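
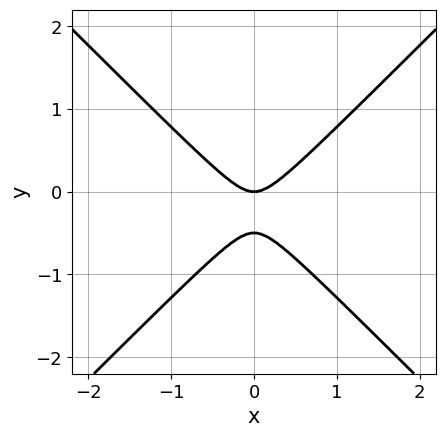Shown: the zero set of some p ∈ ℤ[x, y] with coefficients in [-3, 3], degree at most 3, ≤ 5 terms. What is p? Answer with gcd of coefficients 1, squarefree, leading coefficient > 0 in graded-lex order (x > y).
1. The degree is 2 — a generic line meets the curve in up to 2 points.
2. Symmetries: the x ↦ −x reflection is a symmetry, so x appears only in even powers.
3. From the visible intercepts: it meets the y-axis at y = 0 (among the integer gridlines); it meets the x-axis at x = 0 (among the integer gridlines).
4. Fitting integer coefficients to these (and the overall shape) gives p.

2*x^2 - 2*y^2 - y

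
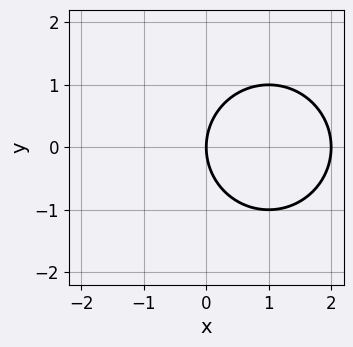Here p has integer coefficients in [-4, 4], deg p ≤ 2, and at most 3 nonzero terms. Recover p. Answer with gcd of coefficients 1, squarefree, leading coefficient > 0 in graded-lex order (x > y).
1. deg p = 2. No degree-1 curve has this shape.
2. Symmetries: mirror symmetry y ↦ −y ⇒ only even powers of y.
3. From the visible intercepts: it meets the y-axis at y = 0 (among the integer gridlines); among the integer gridlines, it crosses the x-axis at x ∈ {0, 2}.
4. Assembling these constraints gives the stated polynomial.

x^2 + y^2 - 2*x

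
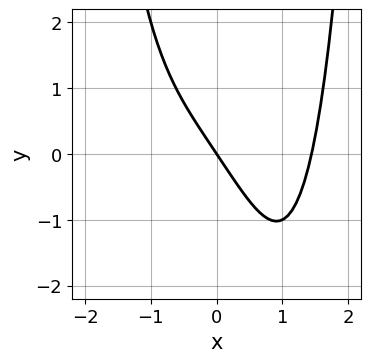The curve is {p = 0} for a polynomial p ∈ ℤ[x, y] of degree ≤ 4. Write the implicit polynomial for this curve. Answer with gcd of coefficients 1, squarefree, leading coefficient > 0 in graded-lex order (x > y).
First, the degree is 4 — no degree-3 curve has this shape.
Then, against the integer gridlines: it crosses the y-axis at the gridline y = 0; it crosses the x-axis at the gridline x = 0.
Finally, putting this together gives p.

x^4 - 3*x - 2*y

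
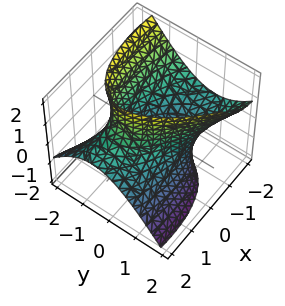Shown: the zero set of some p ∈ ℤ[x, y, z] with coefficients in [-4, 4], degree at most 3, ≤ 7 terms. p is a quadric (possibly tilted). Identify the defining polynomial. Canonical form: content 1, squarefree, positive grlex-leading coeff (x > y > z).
deg p = 2. The shape is more complex than any degree-1 surface.
Reading off the gridlines: it misses every integer gridline on the z-axis; the y-axis gridline crossings are at y ∈ {-1, 1}.
Together with the visible shape, these determine p as stated.

x^2 + 2*x*y + 3*x*z + 3*y^2 - z^2 - 3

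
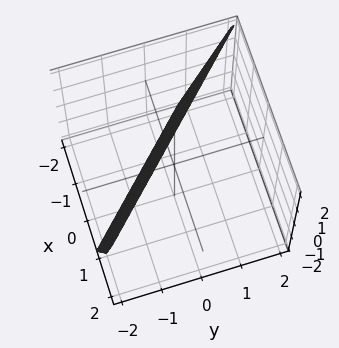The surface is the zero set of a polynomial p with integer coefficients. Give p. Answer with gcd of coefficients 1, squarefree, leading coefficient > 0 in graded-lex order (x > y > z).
(a) Degree: the surface is flat (a plane), so deg p = 1.
(b) From the axis intercepts and sections: it meets the z-axis at z = 2 (among the integer gridlines).
(c) These observations pin down the coefficients.

3*x + 3*y - z + 2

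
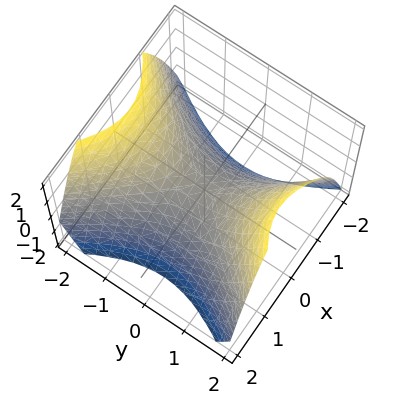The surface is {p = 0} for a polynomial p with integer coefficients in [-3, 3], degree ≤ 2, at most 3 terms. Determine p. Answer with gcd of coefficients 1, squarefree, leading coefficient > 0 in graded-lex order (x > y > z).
3*x^2 - 2*y^2 + 3*z

The degree is 2 — a saddle surface; a quadric.
Symmetries: it's symmetric under x → −x, forcing even powers of x; it's symmetric under y → −y, forcing even powers of y.
From the visible intercepts: it meets the y-axis at y = 0 (among the integer gridlines); it meets the x-axis at x = 0 (among the integer gridlines).
Matching integer coefficients to the picture gives p.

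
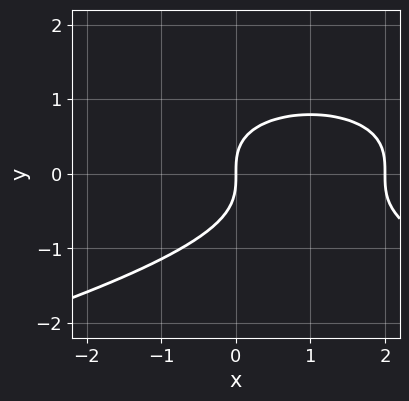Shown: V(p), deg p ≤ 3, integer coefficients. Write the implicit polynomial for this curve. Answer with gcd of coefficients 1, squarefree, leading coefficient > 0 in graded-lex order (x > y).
(a) The degree is 3 — no degree-2 curve has this shape.
(b) From the axis intercepts and sections: it meets the y-axis at y = 0 (among the integer gridlines); among the integer gridlines, it crosses the x-axis at x ∈ {0, 2}.
(c) These observations pin down the coefficients.

2*y^3 + x^2 - 2*x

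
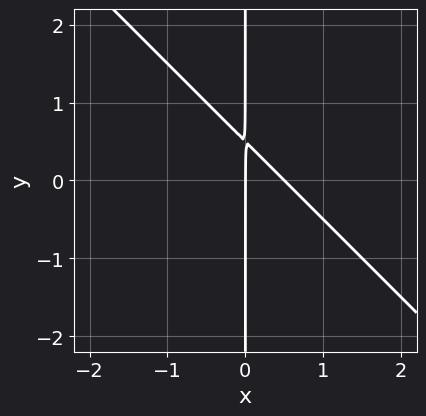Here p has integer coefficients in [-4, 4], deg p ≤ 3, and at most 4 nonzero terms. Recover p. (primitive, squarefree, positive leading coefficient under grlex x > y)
2*x^2 + 2*x*y - x

The degree is 2 — the shape is more complex than any degree-1 curve.
Against the integer gridlines: it meets the x-axis at x = 0 (among the integer gridlines); the visible y-axis segment lies entirely on the curve.
Matching integer coefficients to the picture gives p.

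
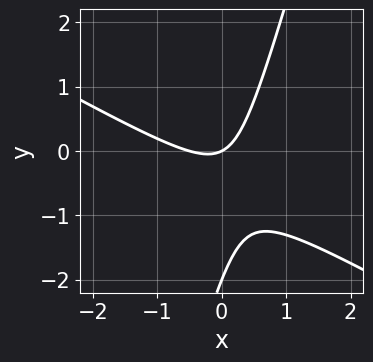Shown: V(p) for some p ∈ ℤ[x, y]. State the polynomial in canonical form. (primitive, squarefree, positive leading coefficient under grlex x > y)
2*x^2 + 3*x*y - y^2 + x - 2*y

Degree: a generic line meets the curve in up to 2 points, so deg p = 2.
Reading off the gridlines: it meets the x-axis at x = 0 (among the integer gridlines); among the integer gridlines, it crosses the y-axis at y ∈ {-2, 0}.
Together with the visible shape, these determine p as stated.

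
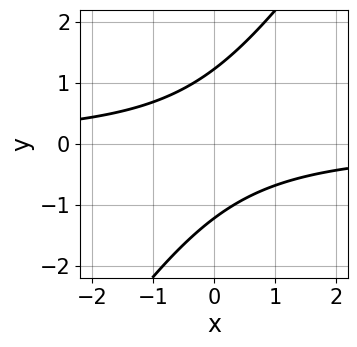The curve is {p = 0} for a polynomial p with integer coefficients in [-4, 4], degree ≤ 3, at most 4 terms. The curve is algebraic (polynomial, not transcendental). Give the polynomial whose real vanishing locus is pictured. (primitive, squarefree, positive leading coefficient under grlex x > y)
The degree is 2 — the shape is more complex than any degree-1 curve.
From the axis intercepts and sections: the curve avoids every integer x-axis point in the box.
Solving for integer coefficients yields p as stated.

3*x*y - 2*y^2 + 3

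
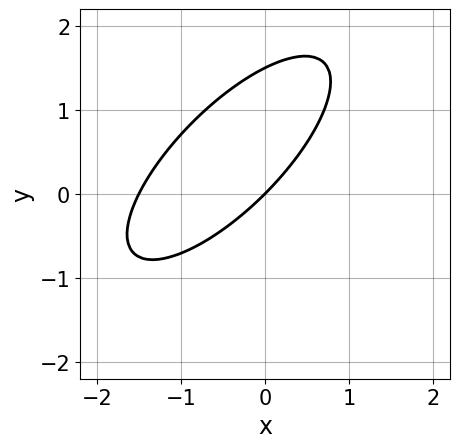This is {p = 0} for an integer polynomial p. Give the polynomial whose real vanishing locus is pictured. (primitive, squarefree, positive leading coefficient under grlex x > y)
2*x^2 - 3*x*y + 2*y^2 + 3*x - 3*y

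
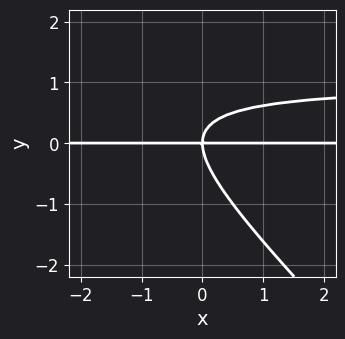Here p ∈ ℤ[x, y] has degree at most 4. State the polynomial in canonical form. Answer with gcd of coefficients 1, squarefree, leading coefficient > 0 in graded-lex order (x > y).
x*y^2 + y^3 - x*y

(a) The degree is 3 — no degree-2 curve has this shape.
(b) Against the integer gridlines: every point of the x-axis in the box is on the curve; one y-axis crossing is at y = 0.
(c) Putting this together gives p.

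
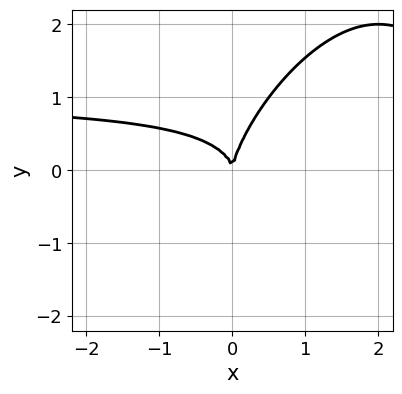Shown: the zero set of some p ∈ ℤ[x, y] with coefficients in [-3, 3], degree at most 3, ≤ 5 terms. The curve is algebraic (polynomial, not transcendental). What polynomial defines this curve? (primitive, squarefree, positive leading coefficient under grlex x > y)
2*x^2*y - 2*x*y^2 + y^3 - 2*x^2

Degree: a generic line meets the curve in up to 3 points, so deg p = 3.
From the axis intercepts and sections: it crosses the x-axis at the gridline x = 0; one y-axis crossing is at y = 0.
Together with the visible shape, these determine p as stated.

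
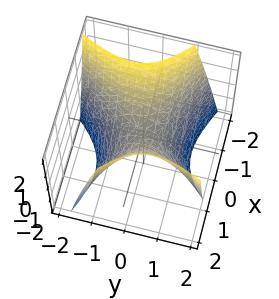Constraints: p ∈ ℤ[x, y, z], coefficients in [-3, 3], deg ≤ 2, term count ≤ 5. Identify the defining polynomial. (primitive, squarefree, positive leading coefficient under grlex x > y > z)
x^2 + x*y - y^2 - z

(a) The degree is 2 — a generic line meets the surface in up to 2 points.
(b) Reading off the gridlines: it meets the x-axis at x = 0 (among the integer gridlines); it crosses the z-axis at the gridline z = 0; it meets the y-axis at y = 0 (among the integer gridlines).
(c) Assembling these constraints gives the stated polynomial.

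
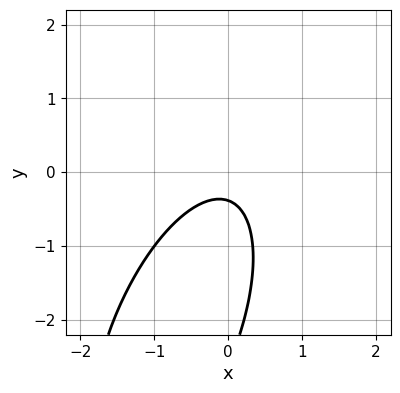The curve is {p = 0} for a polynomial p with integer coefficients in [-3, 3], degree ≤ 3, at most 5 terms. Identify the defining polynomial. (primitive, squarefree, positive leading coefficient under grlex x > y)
3*x^2 - 2*x*y + y^2 + 3*y + 1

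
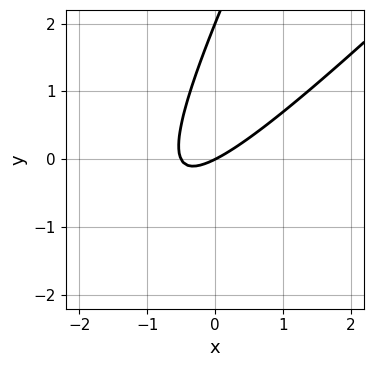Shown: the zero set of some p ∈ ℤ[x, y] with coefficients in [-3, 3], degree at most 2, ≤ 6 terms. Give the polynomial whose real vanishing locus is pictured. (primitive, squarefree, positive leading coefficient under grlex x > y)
2*x^2 - 3*x*y + y^2 + x - 2*y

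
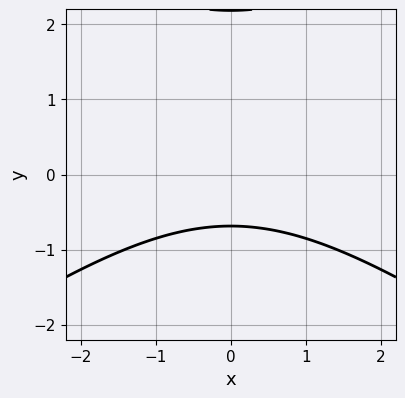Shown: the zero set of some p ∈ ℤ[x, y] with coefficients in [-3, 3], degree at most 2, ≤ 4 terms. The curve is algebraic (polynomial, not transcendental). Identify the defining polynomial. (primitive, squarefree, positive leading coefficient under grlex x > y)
x^2 - 2*y^2 + 3*y + 3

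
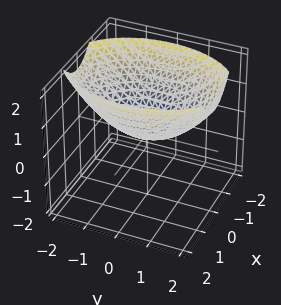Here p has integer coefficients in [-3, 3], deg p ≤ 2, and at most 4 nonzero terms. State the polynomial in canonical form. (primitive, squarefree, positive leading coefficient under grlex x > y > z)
2*x^2 + y^2 - 3*z

First, degree: a single bowl opening along one axis; a quadric, so deg p = 2.
Then, symmetries: the x ↦ −x reflection is a symmetry, so x appears only in even powers; it's symmetric under y → −y, forcing even powers of y.
Next, checking where it meets the axes: one x-axis crossing is at x = 0; one y-axis crossing is at y = 0; one z-axis crossing is at z = 0.
Finally, putting this together gives p.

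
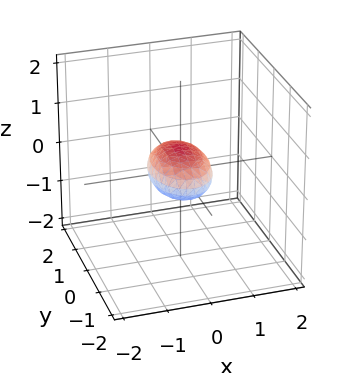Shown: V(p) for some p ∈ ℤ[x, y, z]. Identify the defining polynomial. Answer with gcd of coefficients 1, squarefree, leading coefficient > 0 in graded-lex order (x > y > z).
2*x^2 + y^2 + 3*z^2 - 1

(a) deg p = 2.
(b) Symmetries: the z ↦ −z reflection is a symmetry, so z appears only in even powers; mirror symmetry y ↦ −y ⇒ only even powers of y; the x ↦ −x reflection is a symmetry, so x appears only in even powers.
(c) Reading off the gridlines: among the integer gridlines, it crosses the y-axis at y ∈ {-1, 1}.
(d) The integer polynomial consistent with all of this is the stated p.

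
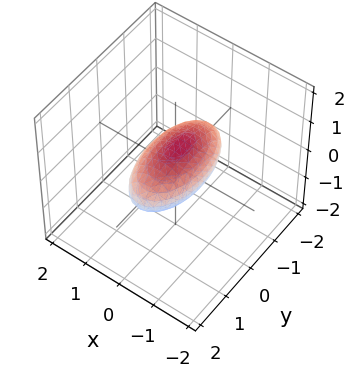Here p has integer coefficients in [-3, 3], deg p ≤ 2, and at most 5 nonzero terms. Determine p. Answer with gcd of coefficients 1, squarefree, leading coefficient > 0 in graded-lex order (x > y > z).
3*x^2 + x*z + y^2 + 3*z^2 - 2

(a) Degree: the shape is more complex than any degree-1 surface, so deg p = 2.
(b) The integer polynomial consistent with all of this is the stated p.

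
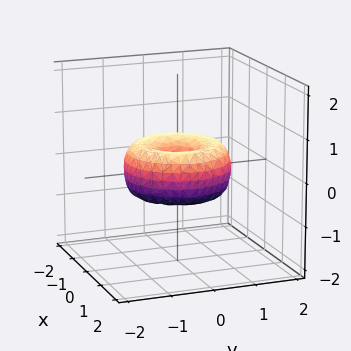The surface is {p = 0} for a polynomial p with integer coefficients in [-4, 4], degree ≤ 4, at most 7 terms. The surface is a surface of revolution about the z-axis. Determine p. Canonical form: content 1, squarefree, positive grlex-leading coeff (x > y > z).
2*x^4 + 4*x^2*y^2 + 2*y^4 - 3*x^2 - 3*y^2 + 3*z^2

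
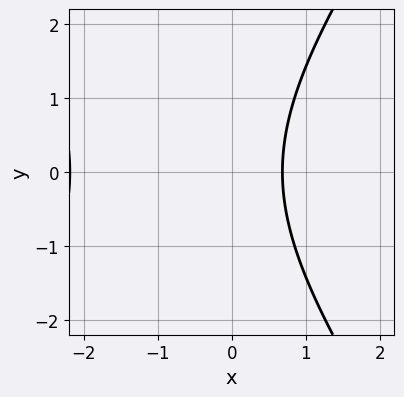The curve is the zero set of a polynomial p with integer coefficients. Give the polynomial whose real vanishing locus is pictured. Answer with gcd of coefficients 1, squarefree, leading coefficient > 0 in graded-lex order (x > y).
2*x^2 - y^2 + 3*x - 3

First, degree: no degree-1 curve has this shape, so deg p = 2.
Next, symmetries: mirror symmetry y ↦ −y ⇒ only even powers of y.
Then, from the axis intercepts and sections: the curve avoids every integer y-axis point in the box.
Finally, the integer polynomial consistent with all of this is the stated p.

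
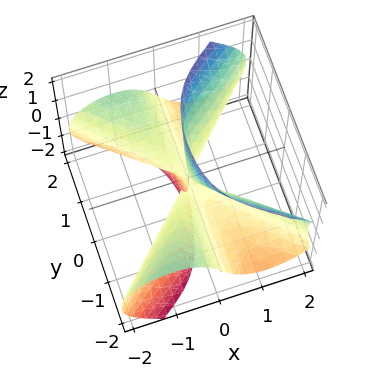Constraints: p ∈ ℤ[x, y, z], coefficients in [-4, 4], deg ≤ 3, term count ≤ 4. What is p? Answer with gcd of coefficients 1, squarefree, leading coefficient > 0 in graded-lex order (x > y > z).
2*x^3 - 2*x*y^2 + 3*x*z^2 - y^2*z

1. deg p = 3. The shape is more complex than any degree-2 surface.
2. From the axis intercepts and sections: the visible z-axis segment lies entirely on the surface; one x-axis crossing is at x = 0; the visible y-axis segment lies entirely on the surface.
3. Putting this together gives p.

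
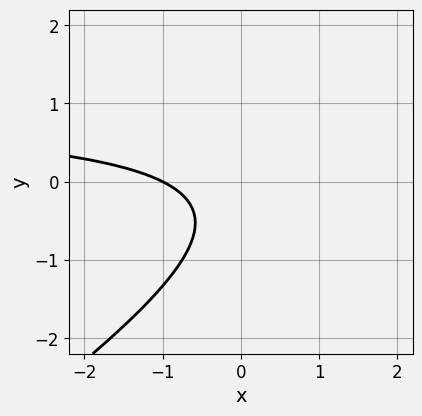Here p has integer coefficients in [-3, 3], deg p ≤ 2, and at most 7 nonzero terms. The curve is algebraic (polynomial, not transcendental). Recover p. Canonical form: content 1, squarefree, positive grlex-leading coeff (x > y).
2*x*y - 3*y^2 - 2*x - 2*y - 2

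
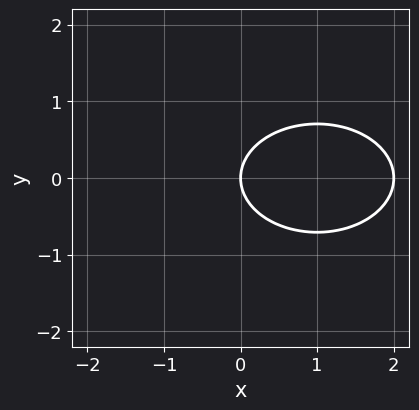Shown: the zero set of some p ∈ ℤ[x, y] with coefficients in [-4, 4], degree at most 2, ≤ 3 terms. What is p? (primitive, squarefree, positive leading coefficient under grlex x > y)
x^2 + 2*y^2 - 2*x

First, deg p = 2. No degree-1 curve has this shape.
Then, symmetries: it's symmetric under y → −y, forcing even powers of y.
Then, from the axis intercepts and sections: among the integer gridlines, it crosses the x-axis at x ∈ {0, 2}; it meets the y-axis at y = 0 (among the integer gridlines).
Finally, assembling these constraints gives the stated polynomial.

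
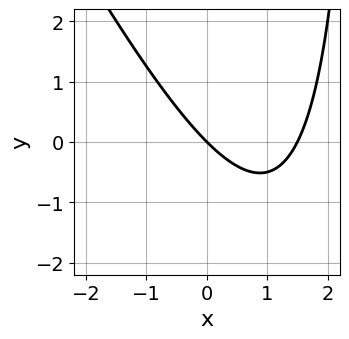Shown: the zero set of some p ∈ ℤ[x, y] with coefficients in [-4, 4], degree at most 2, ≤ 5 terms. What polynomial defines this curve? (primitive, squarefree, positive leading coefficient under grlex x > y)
First, degree: the shape is more complex than any degree-1 curve, so deg p = 2.
Then, reading off the gridlines: one x-axis crossing is at x = 0; it meets the y-axis at y = 0 (among the integer gridlines).
Finally, these observations pin down the coefficients.

2*x^2 + x*y - 3*x - 3*y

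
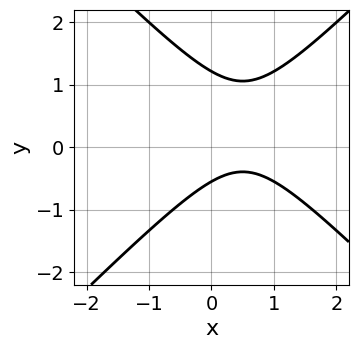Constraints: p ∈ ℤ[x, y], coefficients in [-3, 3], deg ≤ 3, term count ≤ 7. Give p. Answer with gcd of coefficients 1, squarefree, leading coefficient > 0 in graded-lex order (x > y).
1. deg p = 2. A generic line meets the curve in up to 2 points.
2. Checking where it meets the axes: no x-intercept at any integer in the box.
3. Matching integer coefficients to the picture gives p.

3*x^2 - 3*y^2 - 3*x + 2*y + 2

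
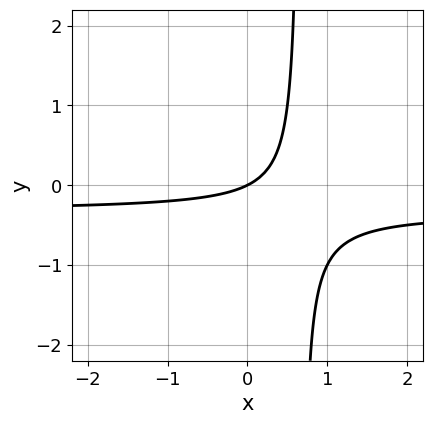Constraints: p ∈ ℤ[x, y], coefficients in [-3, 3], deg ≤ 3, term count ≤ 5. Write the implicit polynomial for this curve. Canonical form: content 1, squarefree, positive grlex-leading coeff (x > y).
3*x*y + x - 2*y

(a) Degree: no degree-1 curve has this shape, so deg p = 2.
(b) From the visible intercepts: one y-axis crossing is at y = 0; one x-axis crossing is at x = 0.
(c) Matching integer coefficients to the picture gives p.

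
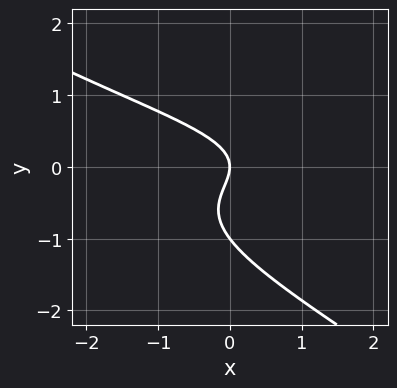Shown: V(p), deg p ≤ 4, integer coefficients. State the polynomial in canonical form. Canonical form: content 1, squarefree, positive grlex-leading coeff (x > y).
2*x*y^2 + 3*y^3 + 3*y^2 + 2*x

First, the degree is 3 — the shape is more complex than any degree-2 curve.
Then, reading off the gridlines: it meets the x-axis at x = 0 (among the integer gridlines); the y-axis gridline crossings are at y ∈ {-1, 0}.
Finally, matching integer coefficients to the picture gives p.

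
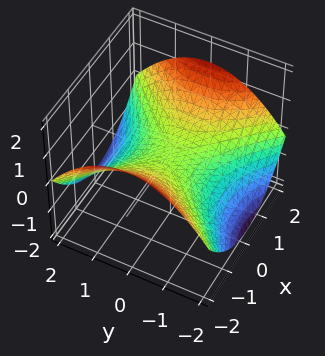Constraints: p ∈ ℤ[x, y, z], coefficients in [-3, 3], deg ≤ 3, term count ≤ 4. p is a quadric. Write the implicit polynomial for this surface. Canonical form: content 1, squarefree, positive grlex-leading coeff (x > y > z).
First, deg p = 2. A saddle surface; a quadric.
Next, symmetries: it's symmetric under y → −y, forcing even powers of y; mirror symmetry x ↦ −x ⇒ only even powers of x.
Then, from the axis intercepts and sections: it meets the z-axis at z = 0 (among the integer gridlines); one x-axis crossing is at x = 0; one y-axis crossing is at y = 0.
Finally, fitting integer coefficients to these (and the overall shape) gives p.

x^2 - y^2 - 3*z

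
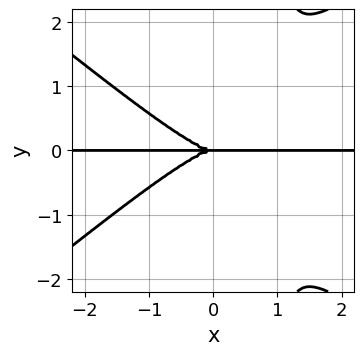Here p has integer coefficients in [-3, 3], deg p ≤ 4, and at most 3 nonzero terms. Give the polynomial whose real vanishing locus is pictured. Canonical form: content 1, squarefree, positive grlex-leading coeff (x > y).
2*x^3*y - 3*x*y^3 + 3*y^3

deg p = 4. The shape is more complex than any degree-3 curve.
Observable constraints: it crosses the y-axis at the gridline y = 0; every point of the x-axis in the box is on the curve.
Solving for integer coefficients yields p as stated.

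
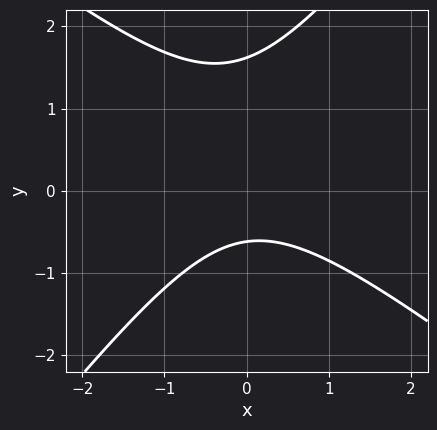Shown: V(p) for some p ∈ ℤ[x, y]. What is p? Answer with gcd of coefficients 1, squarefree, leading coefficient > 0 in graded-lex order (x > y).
2*x^2 + x*y - 2*y^2 + 2*y + 2

(a) The degree is 2 — no degree-1 curve has this shape.
(b) From the axis intercepts and sections: it misses every integer gridline on the x-axis.
(c) These observations pin down the coefficients.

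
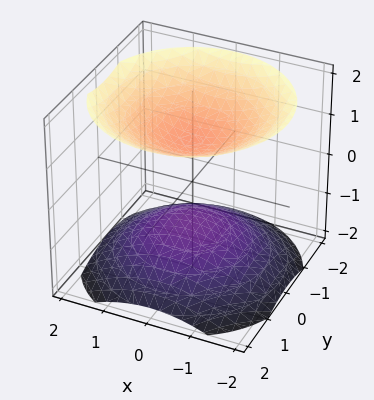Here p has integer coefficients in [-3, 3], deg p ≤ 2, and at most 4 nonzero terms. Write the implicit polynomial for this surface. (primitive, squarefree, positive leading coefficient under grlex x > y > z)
2*x^2 + 2*y^2 - 3*z^2 + 3

First, there are 2 components. They look like related sheets of one shape, so recover p as a whole.
Then, degree: two sheets facing apart; a quadric, so deg p = 2.
Then, symmetries: every cross-section ⟂ z is a circle, so x, y appear only via x² + y²; the z ↦ −z reflection is a symmetry, so z appears only in even powers.
Then, from the visible intercepts: the z-axis gridline crossings are at z ∈ {-1, 1}; the surface avoids every integer y-axis point in the box; the surface avoids every integer x-axis point in the box.
Finally, fitting integer coefficients to these (and the overall shape) gives p.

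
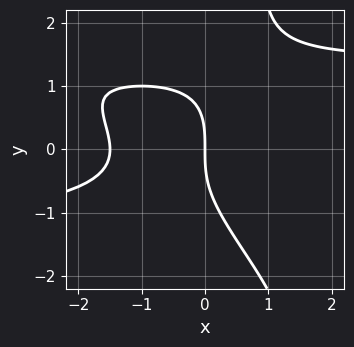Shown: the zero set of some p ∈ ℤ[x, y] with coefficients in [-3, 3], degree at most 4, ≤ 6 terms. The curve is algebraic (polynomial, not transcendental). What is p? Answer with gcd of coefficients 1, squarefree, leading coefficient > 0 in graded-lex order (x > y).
First, deg p = 4.
Then, reading off the gridlines: it meets the x-axis at x = 0 (among the integer gridlines); one y-axis crossing is at y = 0.
Finally, putting this together gives p.

x^2*y^2 + x*y^3 - y^3 - 2*x^2 - 3*x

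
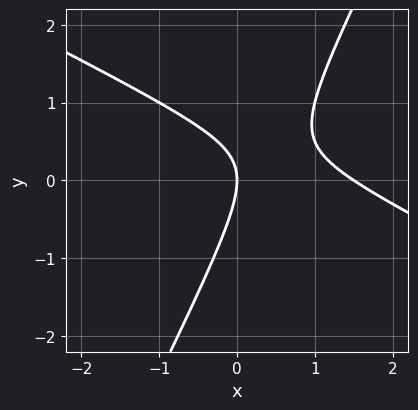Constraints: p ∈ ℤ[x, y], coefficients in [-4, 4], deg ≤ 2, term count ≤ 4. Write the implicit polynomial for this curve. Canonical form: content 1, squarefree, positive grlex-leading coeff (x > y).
2*x^2 + 3*x*y - 2*y^2 - 3*x

First, deg p = 2. A generic line meets the curve in up to 2 points.
Next, from the visible intercepts: it meets the y-axis at y = 0 (among the integer gridlines); it crosses the x-axis at the gridline x = 0.
Finally, assembling these constraints gives the stated polynomial.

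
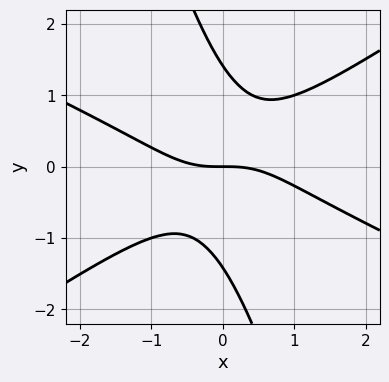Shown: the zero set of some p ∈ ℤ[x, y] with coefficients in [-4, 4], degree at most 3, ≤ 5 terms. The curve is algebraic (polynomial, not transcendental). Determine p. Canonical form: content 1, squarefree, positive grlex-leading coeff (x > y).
x^3 + x^2*y - 3*x*y^2 - y^3 + 2*y

First, deg p = 3. No degree-2 curve has this shape.
Next, from the visible intercepts: it meets the x-axis at x = 0 (among the integer gridlines); one y-axis crossing is at y = 0.
Finally, fitting integer coefficients to these (and the overall shape) gives p.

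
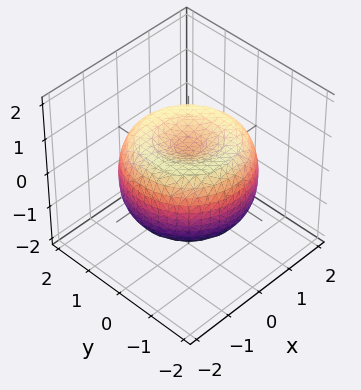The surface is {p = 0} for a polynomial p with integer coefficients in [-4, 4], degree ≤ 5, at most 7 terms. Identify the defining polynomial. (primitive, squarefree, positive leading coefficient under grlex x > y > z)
1. Degree: a generic line meets the surface in up to 4 points, so deg p = 4.
2. Symmetries: every cross-section ⟂ z is a circle, so x, y appear only via x² + y².
3. Reading off the gridlines: a circular section at z = 0 has radius between 1 and 2.
4. Assembling these constraints gives the stated polynomial.

x^4 + 2*x^2*y^2 + y^4 - 2*x^2 - 2*y^2 + 2*z^2 - 1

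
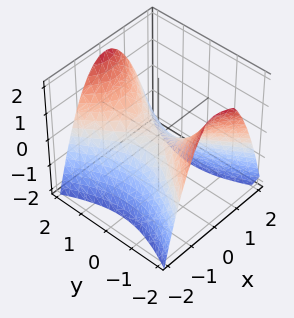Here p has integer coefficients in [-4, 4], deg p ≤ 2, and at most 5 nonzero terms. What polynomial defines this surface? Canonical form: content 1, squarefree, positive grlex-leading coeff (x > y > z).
2*x^2 - y^2 + 2*z

1. Degree: a hyperbolic paraboloid; a quadric, so deg p = 2.
2. Symmetries: the x ↦ −x reflection is a symmetry, so x appears only in even powers; the y ↦ −y reflection is a symmetry, so y appears only in even powers.
3. Reading off the gridlines: it crosses the z-axis at the gridline z = 0; one x-axis crossing is at x = 0; one y-axis crossing is at y = 0.
4. Solving for integer coefficients yields p as stated.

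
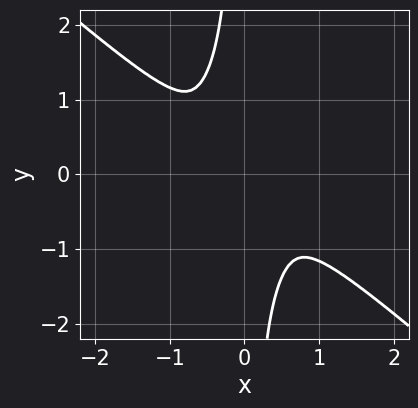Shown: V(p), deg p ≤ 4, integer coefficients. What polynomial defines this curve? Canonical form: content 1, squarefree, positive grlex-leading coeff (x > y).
(a) Degree: the shape is more complex than any degree-3 curve, so deg p = 4.
(b) Matching integer coefficients to the picture gives p.

2*x^4 + 3*x*y^3 + 2*y^2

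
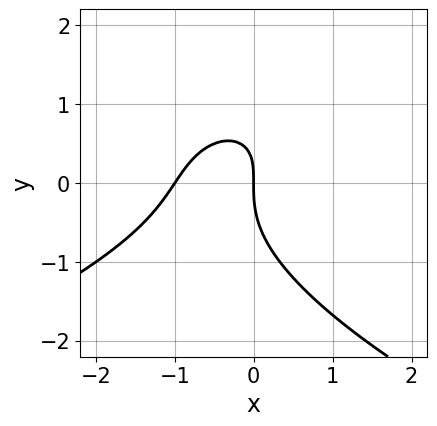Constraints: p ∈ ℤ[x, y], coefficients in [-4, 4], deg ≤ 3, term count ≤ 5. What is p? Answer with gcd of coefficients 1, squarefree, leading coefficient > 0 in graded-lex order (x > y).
2*y^3 + 3*x^2 - 2*x*y + 3*x

First, deg p = 3. No degree-2 curve has this shape.
Then, from the visible intercepts: one y-axis crossing is at y = 0; the x-axis gridline crossings are at x ∈ {-1, 0}.
Finally, fitting integer coefficients to these (and the overall shape) gives p.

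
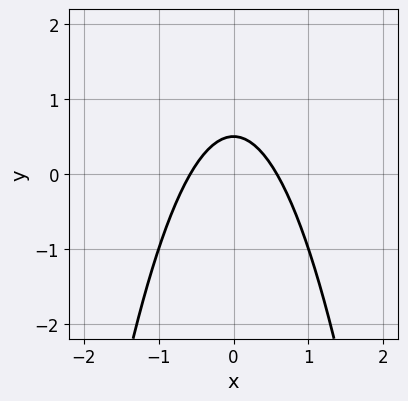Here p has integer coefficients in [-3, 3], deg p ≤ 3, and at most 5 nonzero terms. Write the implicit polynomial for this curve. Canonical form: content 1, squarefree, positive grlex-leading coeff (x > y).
(a) deg p = 2. No degree-1 curve has this shape.
(b) Symmetries: mirror symmetry x ↦ −x ⇒ only even powers of x.
(c) Fitting integer coefficients to these (and the overall shape) gives p.

3*x^2 + 2*y - 1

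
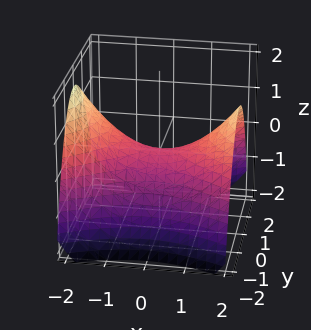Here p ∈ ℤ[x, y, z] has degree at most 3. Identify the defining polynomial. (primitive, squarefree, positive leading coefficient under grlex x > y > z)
x^2 - 2*y^2 - 3*z

First, degree: a saddle surface; a quadric, so deg p = 2.
Then, symmetries: it's symmetric under x → −x, forcing even powers of x; the y ↦ −y reflection is a symmetry, so y appears only in even powers.
Then, checking where it meets the axes: it meets the z-axis at z = 0 (among the integer gridlines); it meets the x-axis at x = 0 (among the integer gridlines); one y-axis crossing is at y = 0.
Finally, matching integer coefficients to the picture gives p.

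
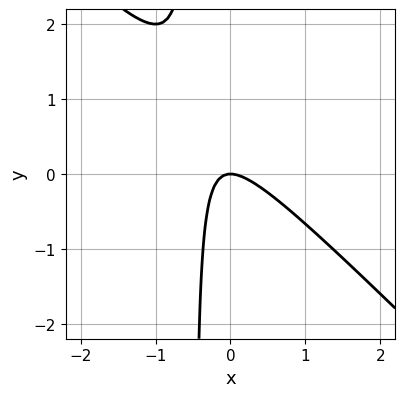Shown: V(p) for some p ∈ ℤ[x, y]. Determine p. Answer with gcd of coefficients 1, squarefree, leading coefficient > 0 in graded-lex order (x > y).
2*x^2 + 2*x*y + y

1. Degree: a generic line meets the curve in up to 2 points, so deg p = 2.
2. From the axis intercepts and sections: one x-axis crossing is at x = 0; it crosses the y-axis at the gridline y = 0.
3. Fitting integer coefficients to these (and the overall shape) gives p.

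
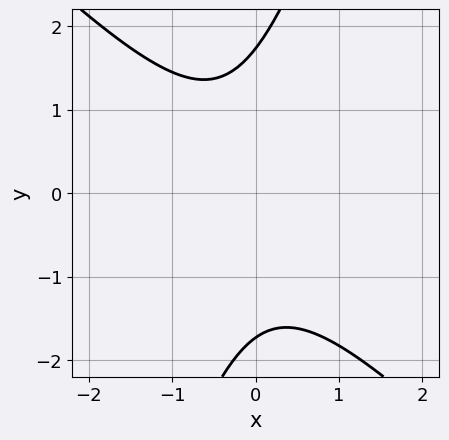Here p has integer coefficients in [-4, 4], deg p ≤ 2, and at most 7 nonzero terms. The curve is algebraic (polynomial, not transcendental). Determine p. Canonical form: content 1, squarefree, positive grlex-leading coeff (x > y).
deg p = 2. The shape is more complex than any degree-1 curve.
Reading off the gridlines: it misses every integer gridline on the x-axis.
These observations pin down the coefficients.

3*x^2 + 2*x*y - y^2 + x + 3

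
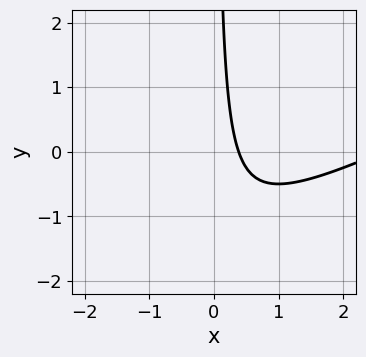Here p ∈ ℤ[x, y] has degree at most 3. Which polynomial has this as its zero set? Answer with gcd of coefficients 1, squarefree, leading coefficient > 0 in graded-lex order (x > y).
x^2 - 2*x*y - 3*x + 1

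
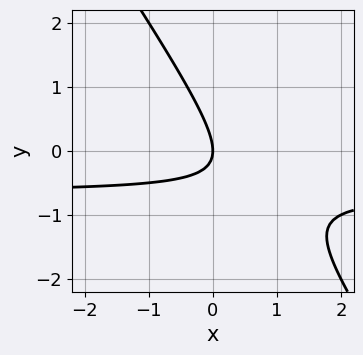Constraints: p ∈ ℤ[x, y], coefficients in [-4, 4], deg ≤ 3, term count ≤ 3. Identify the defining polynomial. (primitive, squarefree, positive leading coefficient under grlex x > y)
3*x*y + 2*y^2 + 2*x

1. deg p = 2. The shape is more complex than any degree-1 curve.
2. From the axis intercepts and sections: it crosses the x-axis at the gridline x = 0; it meets the y-axis at y = 0 (among the integer gridlines).
3. These observations pin down the coefficients.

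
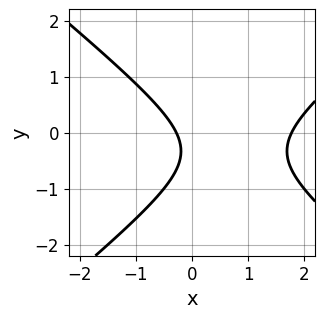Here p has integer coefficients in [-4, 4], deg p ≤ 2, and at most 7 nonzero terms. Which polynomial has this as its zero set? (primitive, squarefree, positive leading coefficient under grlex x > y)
1. The degree is 2 — the shape is more complex than any degree-1 curve.
2. Checking where it meets the axes: no y-intercept at any integer in the box.
3. Putting this together gives p.

2*x^2 - 3*y^2 - 3*x - 2*y - 1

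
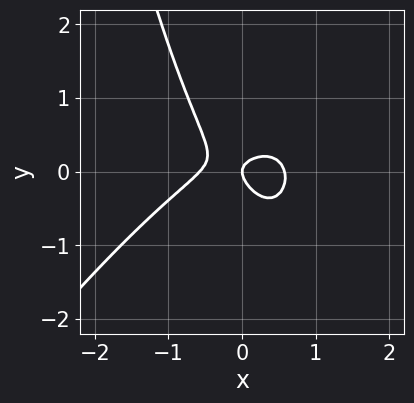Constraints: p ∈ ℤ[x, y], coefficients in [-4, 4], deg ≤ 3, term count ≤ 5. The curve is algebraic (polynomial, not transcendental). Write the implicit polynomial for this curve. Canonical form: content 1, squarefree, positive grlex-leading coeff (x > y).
3*x^3 - 2*x^2*y + 2*x*y + 3*y^2 - x

1. deg p = 3. The shape is more complex than any degree-2 curve.
2. From the axis intercepts and sections: one y-axis crossing is at y = 0; one x-axis crossing is at x = 0.
3. These observations pin down the coefficients.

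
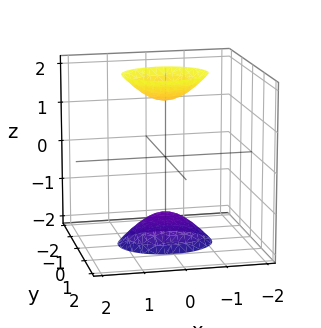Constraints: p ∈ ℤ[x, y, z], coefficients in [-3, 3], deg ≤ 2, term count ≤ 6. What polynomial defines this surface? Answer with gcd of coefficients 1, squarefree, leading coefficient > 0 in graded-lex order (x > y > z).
2*x^2 + 3*y^2 - z^2 + 2

(a) The picture has 2 separate pieces. Treating them together as one polynomial.
(b) The degree is 2 — two sheets facing apart; a quadric.
(c) Symmetries: the z ↦ −z reflection is a symmetry, so z appears only in even powers; it's symmetric under x → −x, forcing even powers of x; it's symmetric under y → −y, forcing even powers of y.
(d) Against the integer gridlines: no y-intercept at any integer in the box; it misses every integer gridline on the x-axis.
(e) Fitting integer coefficients to these (and the overall shape) gives p.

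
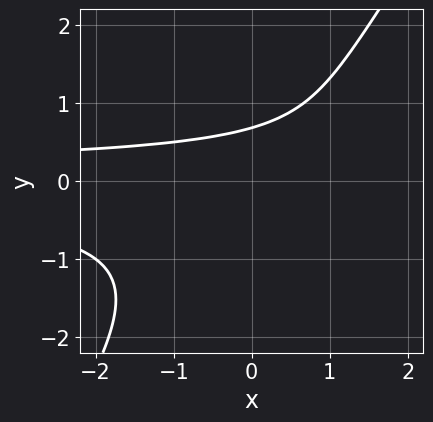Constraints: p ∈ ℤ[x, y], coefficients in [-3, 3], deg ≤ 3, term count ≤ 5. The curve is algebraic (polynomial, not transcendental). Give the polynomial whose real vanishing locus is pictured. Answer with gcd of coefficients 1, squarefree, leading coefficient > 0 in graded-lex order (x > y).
3*x*y^2 - 2*y^3 - 2*y + 2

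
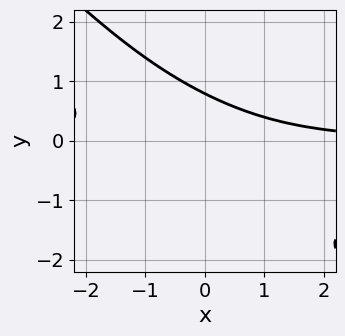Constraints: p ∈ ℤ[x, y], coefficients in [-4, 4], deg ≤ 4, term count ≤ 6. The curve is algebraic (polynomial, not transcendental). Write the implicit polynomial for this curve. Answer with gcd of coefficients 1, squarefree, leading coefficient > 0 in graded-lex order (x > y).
(a) deg p = 3. A generic line meets the curve in up to 3 points.
(b) Reading off the gridlines: no x-intercept at any integer in the box.
(c) Matching integer coefficients to the picture gives p.

x^2*y + 3*x*y^2 + 2*y^3 - 1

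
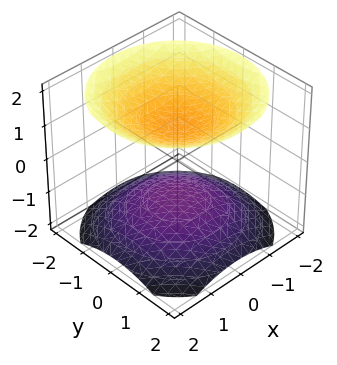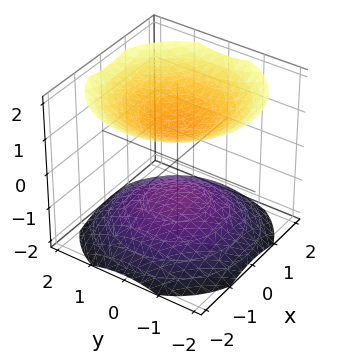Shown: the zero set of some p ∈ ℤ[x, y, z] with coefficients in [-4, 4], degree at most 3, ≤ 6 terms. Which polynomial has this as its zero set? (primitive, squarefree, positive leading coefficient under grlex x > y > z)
First, the picture has 2 separate pieces. They look like related sheets of one shape, so recover p as a whole.
Then, deg p = 2. A generic line meets the surface in up to 2 points.
Then, symmetries: the surface is invariant under rotation about z: p = q(x² + y², z).
Next, observable constraints: the z-axis gridline crossings are at z ∈ {-1, 1}; it misses every integer gridline on the x-axis; no y-intercept at any integer in the box.
Finally, the integer polynomial consistent with all of this is the stated p.

2*x^2 + 2*y^2 - 3*z^2 + 3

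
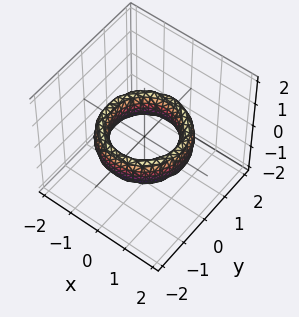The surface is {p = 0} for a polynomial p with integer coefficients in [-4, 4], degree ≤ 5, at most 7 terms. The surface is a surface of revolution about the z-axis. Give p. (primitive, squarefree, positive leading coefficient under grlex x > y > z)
x^4 + 2*x^2*y^2 + y^4 - 3*x^2 - 3*y^2 + z^2 + 2

First, the degree is 4 — the shape is more complex than any degree-3 surface.
Next, by symmetry, the surface is invariant under rotation about z: p = q(x² + y², z).
Next, against the integer gridlines: no z-intercept at any integer in the box; a circular section at z = 0 has radius exactly 1; the x-axis gridline crossings are at x ∈ {-1, 1}; among the integer gridlines, it crosses the y-axis at y ∈ {-1, 1}.
Finally, fitting integer coefficients to these (and the overall shape) gives p.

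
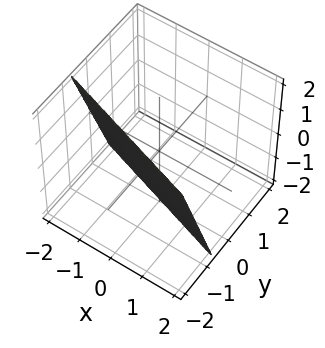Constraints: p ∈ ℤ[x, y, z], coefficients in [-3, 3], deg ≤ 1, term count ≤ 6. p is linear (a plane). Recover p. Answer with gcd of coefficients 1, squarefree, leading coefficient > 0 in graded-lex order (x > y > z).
x + 3*y + z + 2

deg p = 1. Every cross-section is a straight line — this is a plane.
From the visible intercepts: one x-axis crossing is at x = -2; one z-axis crossing is at z = -2.
Assembling these constraints gives the stated polynomial.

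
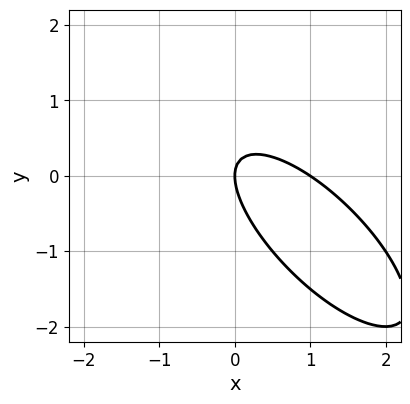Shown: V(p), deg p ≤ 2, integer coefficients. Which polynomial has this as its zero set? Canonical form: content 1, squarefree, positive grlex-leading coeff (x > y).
(a) Degree: the shape is more complex than any degree-1 curve, so deg p = 2.
(b) Checking where it meets the axes: it meets the y-axis at y = 0 (among the integer gridlines); among the integer gridlines, it crosses the x-axis at x ∈ {0, 1}.
(c) The integer polynomial consistent with all of this is the stated p.

2*x^2 + 3*x*y + 2*y^2 - 2*x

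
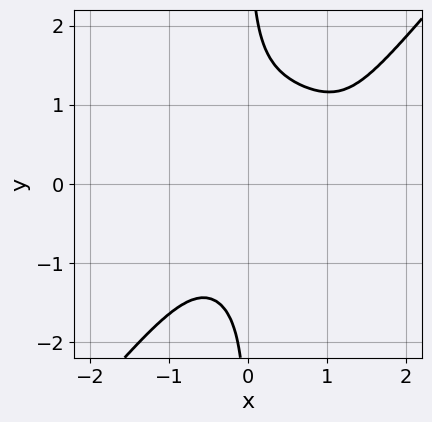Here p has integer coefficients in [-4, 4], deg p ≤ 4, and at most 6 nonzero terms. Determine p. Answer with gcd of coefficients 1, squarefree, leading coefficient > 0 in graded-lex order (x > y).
First, degree: the shape is more complex than any degree-3 curve, so deg p = 4.
Then, from the visible intercepts: it misses every integer gridline on the y-axis; the curve avoids every integer x-axis point in the box.
Finally, matching integer coefficients to the picture gives p.

2*x^4 + 2*x^2*y^2 - 3*x*y^3 - 3*x^3 + 3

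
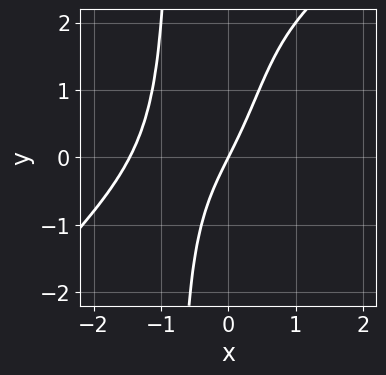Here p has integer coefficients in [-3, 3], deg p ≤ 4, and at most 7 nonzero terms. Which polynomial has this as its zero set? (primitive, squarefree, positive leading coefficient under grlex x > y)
(a) Degree: the shape is more complex than any degree-3 curve, so deg p = 4.
(b) From the axis intercepts and sections: it meets the x-axis at x = 0 (among the integer gridlines); one y-axis crossing is at y = 0.
(c) These observations pin down the coefficients.

2*x^4 - 2*x^3*y + 2*x^3 + 2*x - y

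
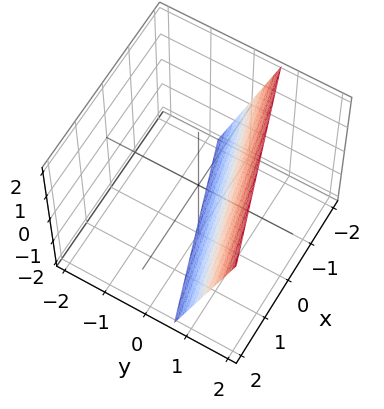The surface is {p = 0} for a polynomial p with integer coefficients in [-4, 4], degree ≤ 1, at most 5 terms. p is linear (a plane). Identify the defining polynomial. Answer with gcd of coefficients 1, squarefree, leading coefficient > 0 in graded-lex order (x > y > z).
x - 3*y + z + 2

1. The degree is 1 — the surface is flat (a plane).
2. From the visible intercepts: it meets the z-axis at z = -2 (among the integer gridlines); it meets the x-axis at x = -2 (among the integer gridlines).
3. These observations pin down the coefficients.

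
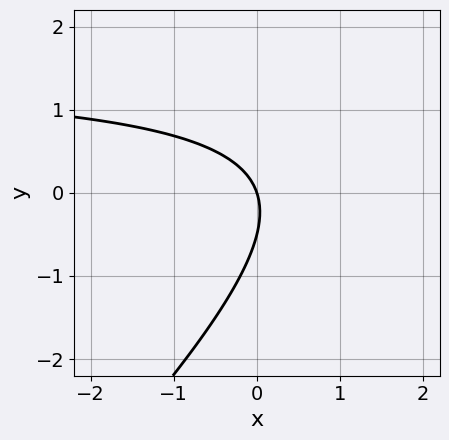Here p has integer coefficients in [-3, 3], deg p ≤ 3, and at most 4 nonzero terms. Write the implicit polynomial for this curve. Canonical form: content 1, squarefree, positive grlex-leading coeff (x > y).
2*x*y - 2*y^2 - 3*x - y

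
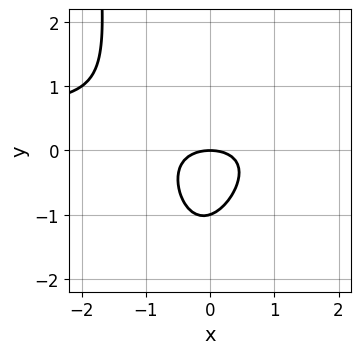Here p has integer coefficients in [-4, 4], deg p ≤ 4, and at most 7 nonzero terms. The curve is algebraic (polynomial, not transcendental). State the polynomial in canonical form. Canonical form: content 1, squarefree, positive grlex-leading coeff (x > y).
3*x^2*y - x*y^2 - 2*x^2 - 3*y^2 - 3*y

1. The degree is 3 — the shape is more complex than any degree-2 curve.
2. Against the integer gridlines: among the integer gridlines, it crosses the y-axis at y ∈ {-1, 0}; it meets the x-axis at x = 0 (among the integer gridlines).
3. These observations pin down the coefficients.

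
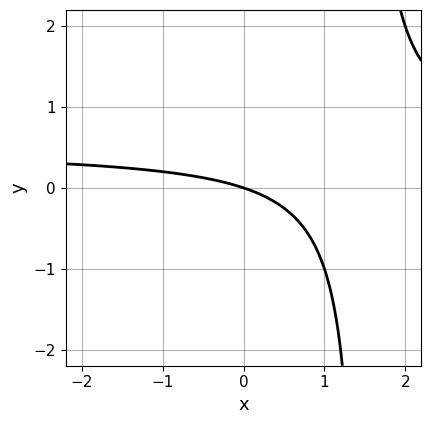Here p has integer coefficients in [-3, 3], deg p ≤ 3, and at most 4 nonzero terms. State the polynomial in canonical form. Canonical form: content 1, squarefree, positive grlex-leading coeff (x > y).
2*x*y - x - 3*y

1. Degree: a generic line meets the curve in up to 2 points, so deg p = 2.
2. Checking where it meets the axes: one x-axis crossing is at x = 0; one y-axis crossing is at y = 0.
3. Putting this together gives p.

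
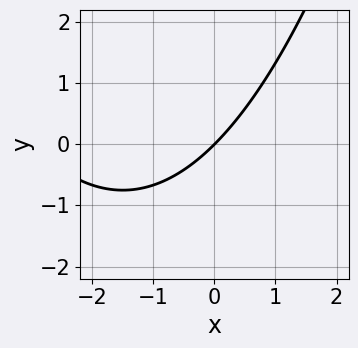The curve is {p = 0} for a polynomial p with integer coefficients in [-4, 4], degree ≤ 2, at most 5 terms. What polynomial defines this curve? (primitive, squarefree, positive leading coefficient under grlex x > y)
deg p = 2.
From the axis intercepts and sections: one y-axis crossing is at y = 0; it meets the x-axis at x = 0 (among the integer gridlines).
Assembling these constraints gives the stated polynomial.

x^2 + 3*x - 3*y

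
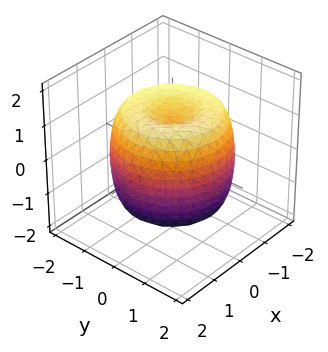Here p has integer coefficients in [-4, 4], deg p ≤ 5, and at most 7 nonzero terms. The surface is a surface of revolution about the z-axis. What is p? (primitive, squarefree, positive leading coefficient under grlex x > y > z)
deg p = 4.
Symmetry: every cross-section ⟂ z is a circle, so x, y appear only via x² + y².
From the visible intercepts: a circular section at z = 1 has radius between 1 and 2; among the integer gridlines, it crosses the z-axis at z ∈ {-1, 1}.
Assembling these constraints gives the stated polynomial.

x^4 + 2*x^2*y^2 + y^4 - 2*x^2 - 2*y^2 + z^2 - 1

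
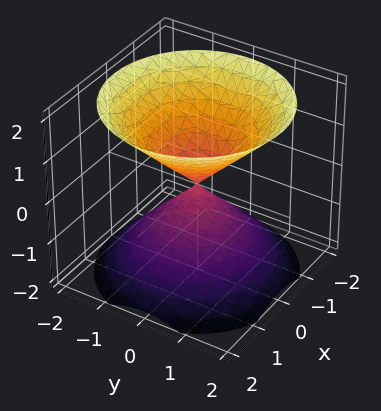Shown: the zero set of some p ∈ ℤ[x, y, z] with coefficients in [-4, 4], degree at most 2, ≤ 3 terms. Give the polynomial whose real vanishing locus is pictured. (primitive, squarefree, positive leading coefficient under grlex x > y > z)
1. The picture has 2 separate pieces.
2. deg p = 2.
3. By symmetry, the z-axis is an axis of rotation, so x and y enter only as x² + y²; mirror symmetry z ↦ −z ⇒ only even powers of z.
4. From the visible intercepts: a circular section at z = 1 has radius exactly 1; it crosses the y-axis at the gridline y = 0.
5. Matching integer coefficients to the picture gives p.

x^2 + y^2 - z^2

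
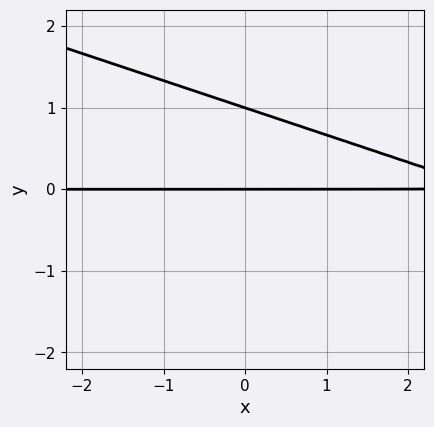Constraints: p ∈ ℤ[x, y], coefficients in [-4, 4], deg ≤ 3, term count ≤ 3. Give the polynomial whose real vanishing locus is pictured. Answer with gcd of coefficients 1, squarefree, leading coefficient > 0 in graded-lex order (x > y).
(a) The degree is 2 — no degree-1 curve has this shape.
(b) Checking where it meets the axes: the y-axis gridline crossings are at y ∈ {0, 1}; every point of the x-axis in the box is on the curve.
(c) These observations pin down the coefficients.

x*y + 3*y^2 - 3*y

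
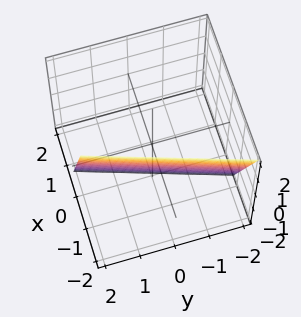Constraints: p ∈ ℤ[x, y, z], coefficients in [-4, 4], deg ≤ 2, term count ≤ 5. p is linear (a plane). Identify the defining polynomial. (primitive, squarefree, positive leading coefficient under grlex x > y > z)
(a) deg p = 1. Every cross-section is a straight line — this is a plane.
(b) From the axis intercepts and sections: it meets the z-axis at z = -2 (among the integer gridlines); one y-axis crossing is at y = 2.
(c) Fitting integer coefficients to these (and the overall shape) gives p.

3*x - y + z + 2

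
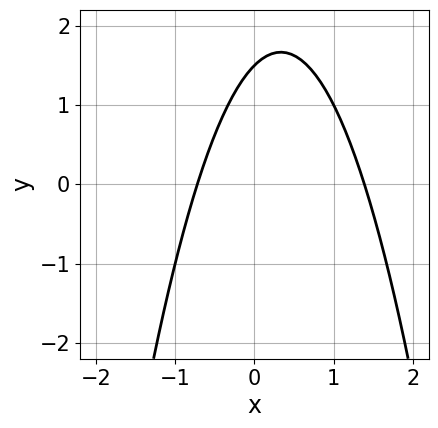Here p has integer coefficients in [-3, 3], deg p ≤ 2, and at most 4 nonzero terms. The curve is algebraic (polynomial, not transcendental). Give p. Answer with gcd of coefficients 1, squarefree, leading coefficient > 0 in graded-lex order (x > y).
1. Degree: a generic line meets the curve in up to 2 points, so deg p = 2.
2. Solving for integer coefficients yields p as stated.

3*x^2 - 2*x + 2*y - 3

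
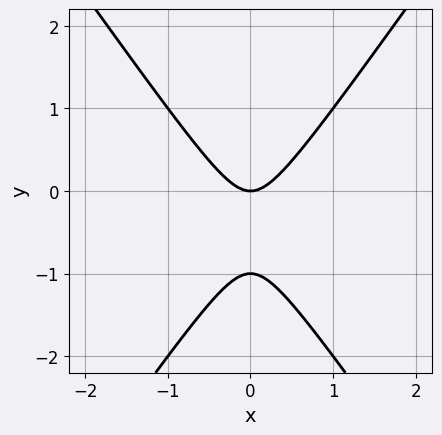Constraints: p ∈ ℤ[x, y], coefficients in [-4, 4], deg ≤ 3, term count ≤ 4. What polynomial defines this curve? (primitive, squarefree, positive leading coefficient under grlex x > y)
2*x^2 - y^2 - y

The degree is 2 — the shape is more complex than any degree-1 curve.
Symmetries: mirror symmetry x ↦ −x ⇒ only even powers of x.
Reading off the gridlines: the y-axis gridline crossings are at y ∈ {-1, 0}; it crosses the x-axis at the gridline x = 0.
Fitting integer coefficients to these (and the overall shape) gives p.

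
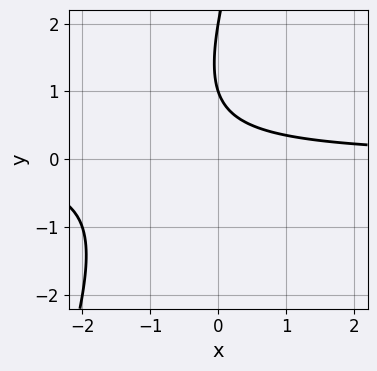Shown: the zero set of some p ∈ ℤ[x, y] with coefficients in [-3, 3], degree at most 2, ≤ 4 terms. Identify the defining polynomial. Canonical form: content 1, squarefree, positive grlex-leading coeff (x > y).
3*x*y - y^2 + 3*y - 2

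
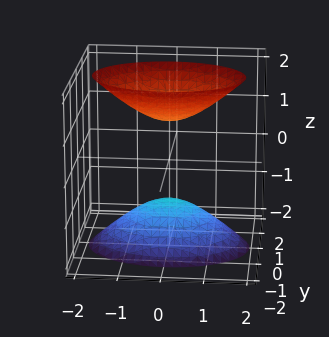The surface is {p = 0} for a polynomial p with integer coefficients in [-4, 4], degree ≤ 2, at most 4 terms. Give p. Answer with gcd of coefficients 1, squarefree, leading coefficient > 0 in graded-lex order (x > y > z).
I count 2 distinct pieces.
deg p = 2.
Symmetries: the y ↦ −y reflection is a symmetry, so y appears only in even powers; it's symmetric under x → −x, forcing even powers of x; the z ↦ −z reflection is a symmetry, so z appears only in even powers.
Against the integer gridlines: it misses every integer gridline on the x-axis; the surface avoids every integer y-axis point in the box; the z-axis gridline crossings are at z ∈ {-1, 1}.
Putting this together gives p.

x^2 + 2*y^2 - z^2 + 1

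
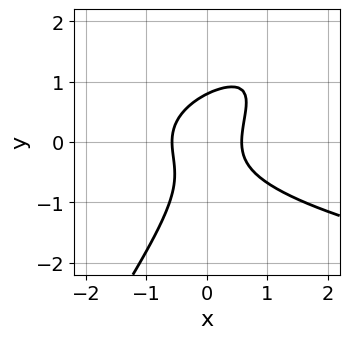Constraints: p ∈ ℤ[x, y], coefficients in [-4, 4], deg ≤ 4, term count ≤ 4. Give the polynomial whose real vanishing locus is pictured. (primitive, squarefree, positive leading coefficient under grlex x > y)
First, deg p = 3. The shape is more complex than any degree-2 curve.
Finally, the integer polynomial consistent with all of this is the stated p.

3*x*y^2 - 2*y^3 - 3*x^2 + 1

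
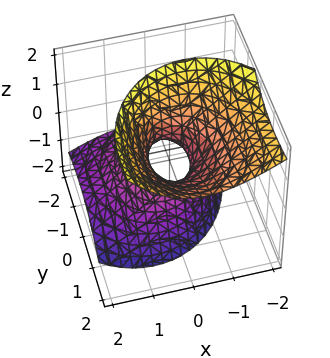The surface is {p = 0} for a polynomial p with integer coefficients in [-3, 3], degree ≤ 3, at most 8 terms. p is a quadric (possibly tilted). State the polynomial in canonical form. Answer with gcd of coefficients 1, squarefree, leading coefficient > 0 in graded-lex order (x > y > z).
1. The degree is 2 — no degree-1 surface has this shape.
2. From the axis intercepts and sections: it misses every integer gridline on the z-axis.
3. Putting this together gives p.

3*x^2 + 2*x*z + 2*y^2 - 3*y*z - 2*z^2 - 1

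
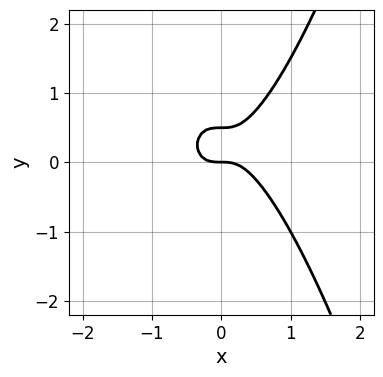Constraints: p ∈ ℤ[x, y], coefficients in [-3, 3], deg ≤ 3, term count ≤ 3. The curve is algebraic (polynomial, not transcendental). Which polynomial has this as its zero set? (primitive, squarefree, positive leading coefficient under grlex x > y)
Degree: no degree-2 curve has this shape, so deg p = 3.
Against the integer gridlines: it crosses the x-axis at the gridline x = 0; it meets the y-axis at y = 0 (among the integer gridlines).
Fitting integer coefficients to these (and the overall shape) gives p.

3*x^3 - 2*y^2 + y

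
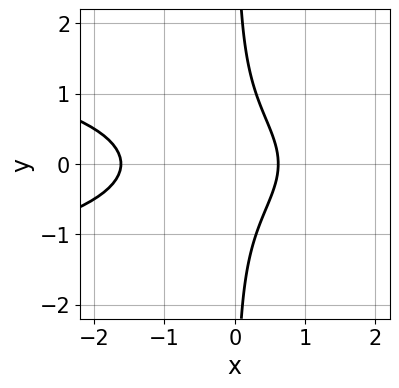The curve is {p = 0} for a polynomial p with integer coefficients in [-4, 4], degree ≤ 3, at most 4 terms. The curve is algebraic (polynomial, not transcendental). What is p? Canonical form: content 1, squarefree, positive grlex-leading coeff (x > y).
1. The degree is 3 — no degree-2 curve has this shape.
2. Symmetries: it's symmetric under y → −y, forcing even powers of y.
3. Against the integer gridlines: no y-intercept at any integer in the box.
4. Matching integer coefficients to the picture gives p.

2*x*y^2 + x^2 + x - 1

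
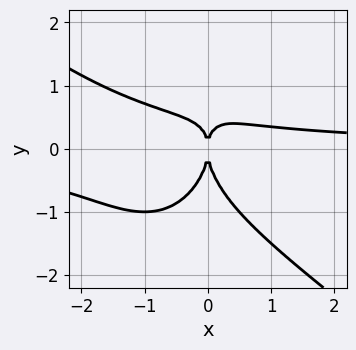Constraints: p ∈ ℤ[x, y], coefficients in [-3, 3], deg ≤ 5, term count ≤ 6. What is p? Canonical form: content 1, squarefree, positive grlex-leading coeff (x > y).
First, degree: the shape is more complex than any degree-3 curve, so deg p = 4.
Then, checking where it meets the axes: it meets the y-axis at y = 0 (among the integer gridlines); one x-axis crossing is at x = 0.
Finally, matching integer coefficients to the picture gives p.

2*x^3*y + 2*x^2*y^2 + y^4 + 3*x^2*y - 2*x^2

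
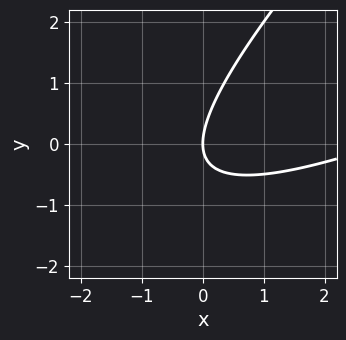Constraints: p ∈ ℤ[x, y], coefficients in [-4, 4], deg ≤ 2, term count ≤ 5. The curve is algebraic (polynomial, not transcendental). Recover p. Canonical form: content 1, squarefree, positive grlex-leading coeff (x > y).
1. deg p = 2.
2. Reading off the gridlines: it crosses the y-axis at the gridline y = 0; one x-axis crossing is at x = 0.
3. Matching integer coefficients to the picture gives p.

x^2 - 3*x*y + 2*y^2 - 3*x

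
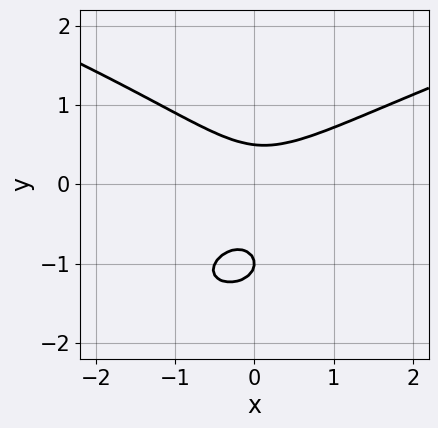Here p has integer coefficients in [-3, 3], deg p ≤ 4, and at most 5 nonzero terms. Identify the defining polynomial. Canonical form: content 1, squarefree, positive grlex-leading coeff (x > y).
2*y^3 - 2*x^2 + x*y + 3*y^2 - 1

deg p = 3. A generic line meets the curve in up to 3 points.
Checking where it meets the axes: one y-axis crossing is at y = -1; it misses every integer gridline on the x-axis.
Solving for integer coefficients yields p as stated.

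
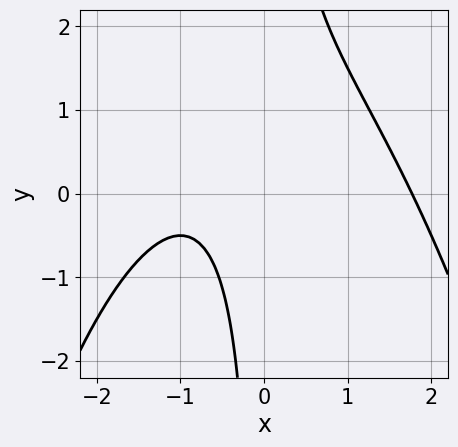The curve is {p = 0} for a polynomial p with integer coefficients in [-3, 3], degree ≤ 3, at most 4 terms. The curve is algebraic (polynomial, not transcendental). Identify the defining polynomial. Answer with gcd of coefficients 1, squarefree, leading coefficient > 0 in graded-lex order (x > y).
First, the degree is 3 — no degree-2 curve has this shape.
Next, from the axis intercepts and sections: it misses every integer gridline on the y-axis.
Finally, these observations pin down the coefficients.

x^3 + 2*x*y - 2*x - 2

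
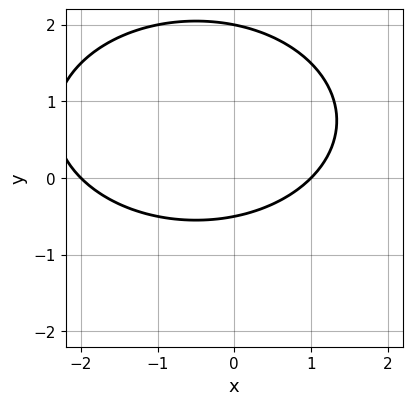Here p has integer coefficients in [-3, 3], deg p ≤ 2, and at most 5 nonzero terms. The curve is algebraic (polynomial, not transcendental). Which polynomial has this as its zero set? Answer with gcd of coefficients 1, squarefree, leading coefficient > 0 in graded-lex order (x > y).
x^2 + 2*y^2 + x - 3*y - 2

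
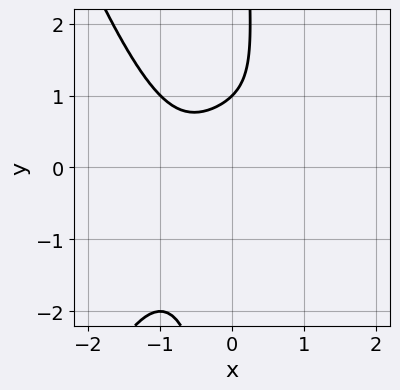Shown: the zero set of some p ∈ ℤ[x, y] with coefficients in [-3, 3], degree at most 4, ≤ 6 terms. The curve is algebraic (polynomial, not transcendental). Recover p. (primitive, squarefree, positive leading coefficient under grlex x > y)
First, the degree is 4 — no degree-3 curve has this shape.
Then, against the integer gridlines: no x-intercept at any integer in the box; it crosses the y-axis at the gridline y = 1.
Finally, fitting integer coefficients to these (and the overall shape) gives p.

x^4 + x*y^2 - y + 1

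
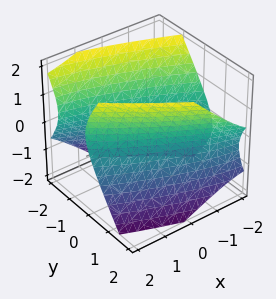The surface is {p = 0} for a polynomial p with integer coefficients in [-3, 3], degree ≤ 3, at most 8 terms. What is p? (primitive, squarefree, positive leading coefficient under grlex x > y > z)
1. I count 2 distinct pieces.
2. The degree is 2 — a generic line meets the surface in up to 2 points.
3. Against the integer gridlines: the y-axis gridline crossings are at y ∈ {-1, 1}; no z-intercept at any integer in the box.
4. Putting this together gives p.

x^2 + 3*x*y + x*z + 3*y^2 - 2*z^2 - 3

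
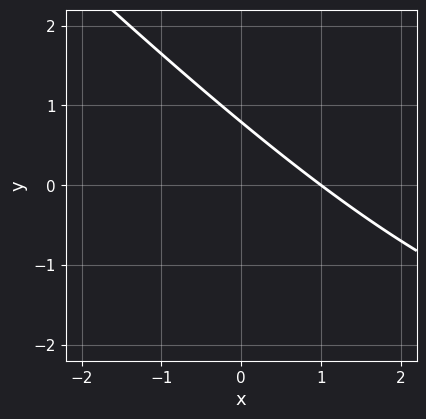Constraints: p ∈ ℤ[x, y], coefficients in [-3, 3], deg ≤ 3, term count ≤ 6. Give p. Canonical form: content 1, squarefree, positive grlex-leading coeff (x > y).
Degree: the shape is more complex than any degree-1 curve, so deg p = 2.
Reading off the gridlines: it crosses the x-axis at the gridline x = 1.
These observations pin down the coefficients.

x*y + y^2 + 3*x + 3*y - 3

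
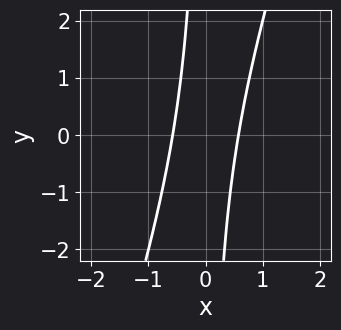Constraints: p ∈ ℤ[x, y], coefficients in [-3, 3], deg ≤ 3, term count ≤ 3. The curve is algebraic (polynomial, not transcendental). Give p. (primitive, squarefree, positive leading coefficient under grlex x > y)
3*x^2 - x*y - 1

Degree: the shape is more complex than any degree-1 curve, so deg p = 2.
From the visible intercepts: no y-intercept at any integer in the box.
Solving for integer coefficients yields p as stated.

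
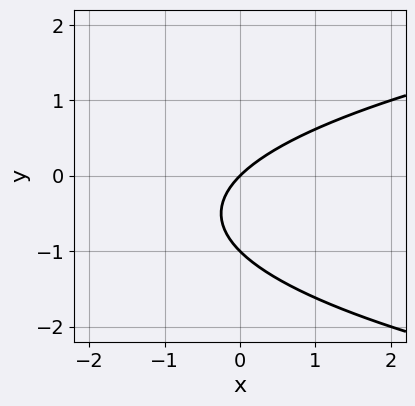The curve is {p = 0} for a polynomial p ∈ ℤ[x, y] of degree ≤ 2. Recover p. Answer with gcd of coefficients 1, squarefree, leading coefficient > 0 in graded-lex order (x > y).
deg p = 2.
Observable constraints: it crosses the x-axis at the gridline x = 0; among the integer gridlines, it crosses the y-axis at y ∈ {-1, 0}.
Together with the visible shape, these determine p as stated.

y^2 - x + y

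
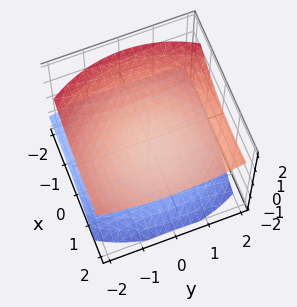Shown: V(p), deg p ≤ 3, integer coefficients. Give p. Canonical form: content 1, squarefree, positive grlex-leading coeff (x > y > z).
1. There are 2 components.
2. deg p = 2.
3. Checking where it meets the axes: it misses every integer gridline on the x-axis; the surface avoids every integer y-axis point in the box.
4. Fitting integer coefficients to these (and the overall shape) gives p.

x^2 - 2*x*z + y^2 - 3*z^2 + 1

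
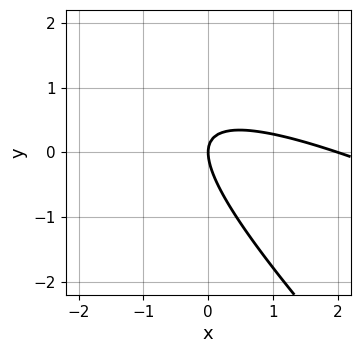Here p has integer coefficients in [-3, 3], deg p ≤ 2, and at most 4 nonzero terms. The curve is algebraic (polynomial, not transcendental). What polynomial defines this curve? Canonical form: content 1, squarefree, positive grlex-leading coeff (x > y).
(a) Degree: no degree-1 curve has this shape, so deg p = 2.
(b) Reading off the gridlines: it crosses the y-axis at the gridline y = 0; among the integer gridlines, it crosses the x-axis at x ∈ {0, 2}.
(c) These observations pin down the coefficients.

x^2 + 3*x*y + 2*y^2 - 2*x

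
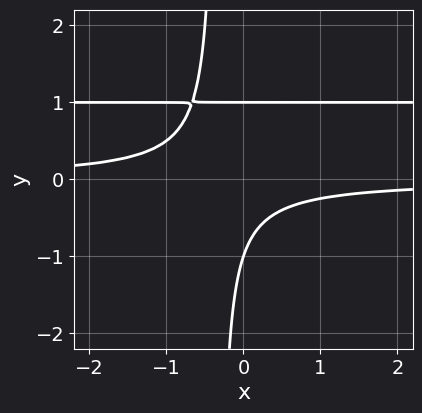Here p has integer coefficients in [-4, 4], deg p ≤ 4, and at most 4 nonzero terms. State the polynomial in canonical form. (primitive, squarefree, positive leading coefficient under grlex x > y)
3*x*y^2 - 3*x*y + y^2 - 1

1. Degree: the shape is more complex than any degree-2 curve, so deg p = 3.
2. From the axis intercepts and sections: the curve avoids every integer x-axis point in the box; the y-axis gridline crossings are at y ∈ {-1, 1}.
3. Assembling these constraints gives the stated polynomial.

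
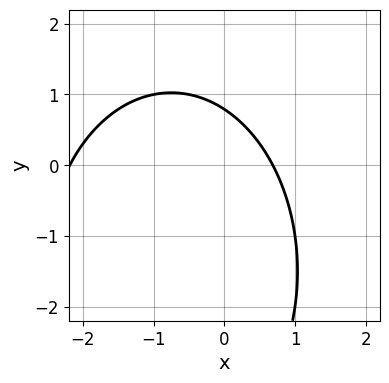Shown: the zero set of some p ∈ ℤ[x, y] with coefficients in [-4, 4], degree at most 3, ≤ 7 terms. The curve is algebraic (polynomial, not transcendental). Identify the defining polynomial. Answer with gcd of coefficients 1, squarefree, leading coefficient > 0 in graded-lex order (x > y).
2*x^2 + y^2 + 3*x + 3*y - 3

1. deg p = 2. The shape is more complex than any degree-1 curve.
2. Matching integer coefficients to the picture gives p.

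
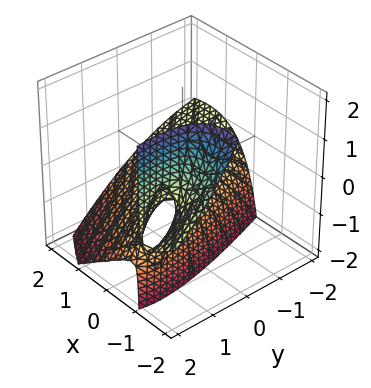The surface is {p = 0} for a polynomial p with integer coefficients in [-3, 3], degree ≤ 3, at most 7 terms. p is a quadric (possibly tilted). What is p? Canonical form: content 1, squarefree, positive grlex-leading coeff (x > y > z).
1. Degree: a generic line meets the surface in up to 2 points, so deg p = 2.
2. Against the integer gridlines: it crosses the x-axis at the gridline x = 0; it meets the y-axis at y = 0 (among the integer gridlines).
3. Solving for integer coefficients yields p as stated.

2*x^2 + 3*x*y + 3*x*z + y^2 + 3*z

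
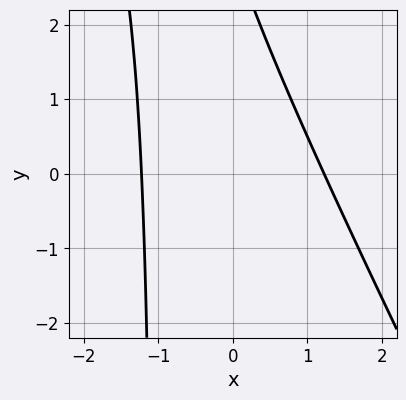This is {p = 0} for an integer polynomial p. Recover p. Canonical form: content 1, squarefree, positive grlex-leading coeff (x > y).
2*x^2 + x*y + y - 3

1. The degree is 2 — no degree-1 curve has this shape.
2. Against the integer gridlines: no y-intercept at any integer in the box.
3. Solving for integer coefficients yields p as stated.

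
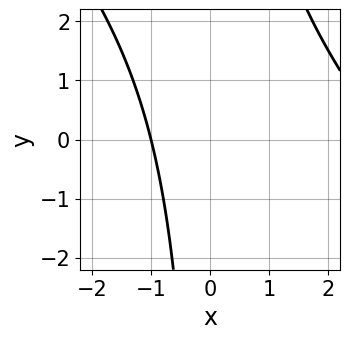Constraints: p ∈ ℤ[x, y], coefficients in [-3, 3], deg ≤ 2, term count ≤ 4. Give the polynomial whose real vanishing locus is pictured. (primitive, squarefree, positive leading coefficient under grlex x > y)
x^2 + x*y - 2*x - 3

First, degree: a generic line meets the curve in up to 2 points, so deg p = 2.
Then, checking where it meets the axes: it meets the x-axis at x = -1 (among the integer gridlines); the curve avoids every integer y-axis point in the box.
Finally, together with the visible shape, these determine p as stated.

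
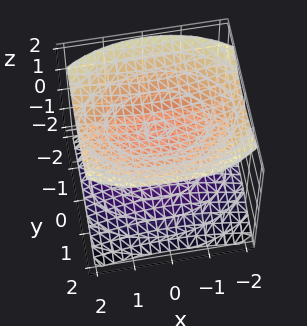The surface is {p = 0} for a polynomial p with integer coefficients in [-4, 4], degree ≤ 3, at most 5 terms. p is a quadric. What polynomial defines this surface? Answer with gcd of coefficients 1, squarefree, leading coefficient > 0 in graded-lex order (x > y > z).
I count 2 distinct pieces. Treating them together as one polynomial.
Degree: two sheets facing apart; a quadric, so deg p = 2.
Symmetries: it's symmetric under z → −z, forcing even powers of z; the x ↦ −x reflection is a symmetry, so x appears only in even powers; it's symmetric under y → −y, forcing even powers of y.
From the visible intercepts: it misses every integer gridline on the x-axis; it misses every integer gridline on the y-axis.
These observations pin down the coefficients. Check: (0, 0, -1) on the z-axis lies on the surface, and p(0, 0, -1) = 0. ✓

x^2 + 2*y^2 - 3*z^2 + 3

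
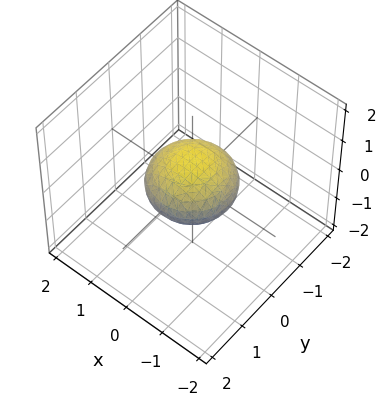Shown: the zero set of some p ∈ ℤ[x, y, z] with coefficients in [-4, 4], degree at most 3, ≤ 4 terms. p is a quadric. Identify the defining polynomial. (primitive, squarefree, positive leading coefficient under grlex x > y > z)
1. Degree: bounded and convex; a quadric, so deg p = 2.
2. Symmetries: it's symmetric under z → −z, forcing even powers of z; the surface is invariant under rotation about z: p = q(x² + y², z).
3. Checking where it meets the axes: the y-axis gridline crossings are at y ∈ {-1, 1}; a circular section at z = 0 has radius exactly 1.
4. These observations pin down the coefficients. Check: (-1, 0, 0) on the x-axis lies on the surface, and p(-1, 0, 0) = 0. ✓

x^2 + y^2 + 2*z^2 - 1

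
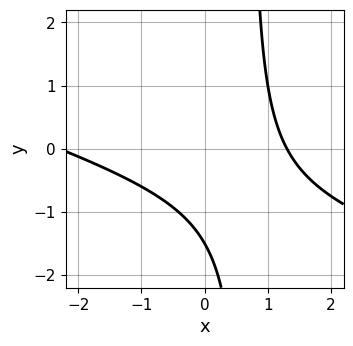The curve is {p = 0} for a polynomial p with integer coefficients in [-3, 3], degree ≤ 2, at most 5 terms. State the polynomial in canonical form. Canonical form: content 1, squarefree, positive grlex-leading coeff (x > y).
x^2 + 3*x*y + x - 2*y - 3

1. deg p = 2.
2. The integer polynomial consistent with all of this is the stated p.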